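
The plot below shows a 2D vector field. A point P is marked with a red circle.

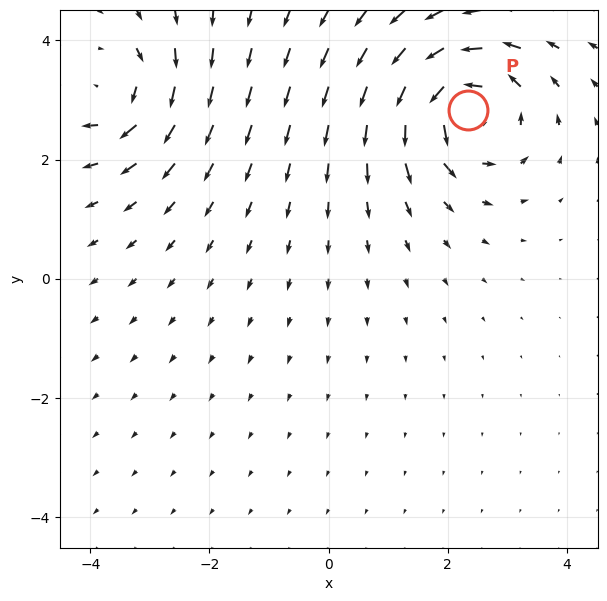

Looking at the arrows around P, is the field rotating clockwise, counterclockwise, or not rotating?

counterclockwise

Near P at (2.3, 2.8) the arrows circulate counterclockwise. The curl (z-component) there is about +5; positive curl means counterclockwise rotation.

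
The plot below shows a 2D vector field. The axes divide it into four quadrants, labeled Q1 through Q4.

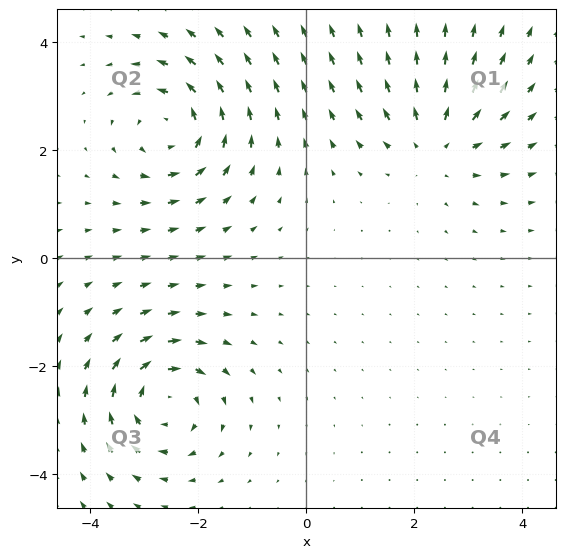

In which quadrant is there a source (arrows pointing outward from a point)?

Q1

The source sits at approximately (2.4, 2.1), which lies in quadrant Q1. The divergence there is about +4, positive as expected for a source.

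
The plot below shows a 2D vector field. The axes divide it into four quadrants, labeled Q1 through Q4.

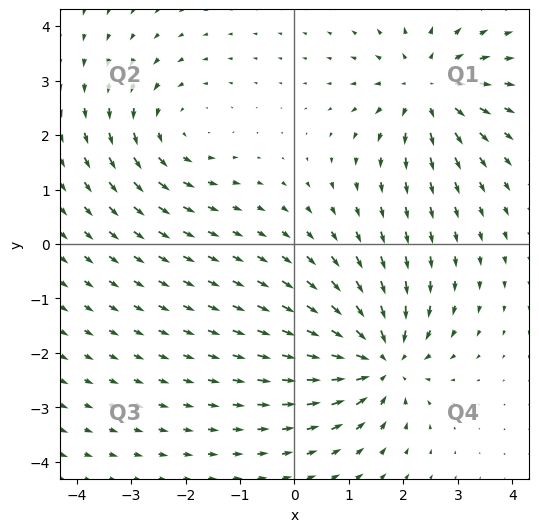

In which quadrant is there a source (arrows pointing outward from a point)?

The source sits at approximately (2.4, 2.9), which lies in quadrant Q1. The divergence there is about +5, positive as expected for a source.

Q1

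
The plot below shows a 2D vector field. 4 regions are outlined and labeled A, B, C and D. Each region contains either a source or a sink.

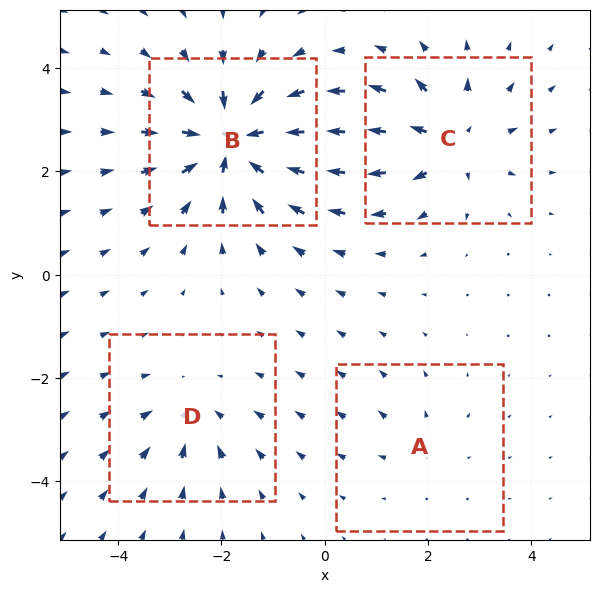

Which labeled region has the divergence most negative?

Divergence at each region's feature centre — A: about +2, B: about -7, C: about +5, D: about -3. Region B is most negative.

B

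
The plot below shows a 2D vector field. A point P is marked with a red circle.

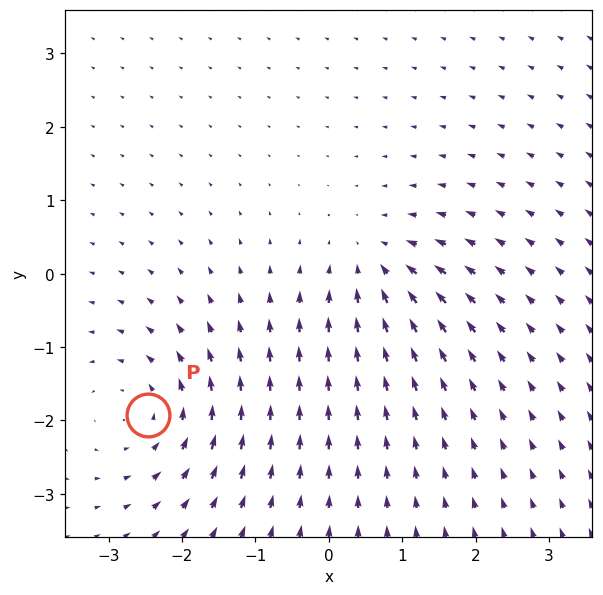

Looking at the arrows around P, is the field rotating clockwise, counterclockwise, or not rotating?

Near P at (-2.5, -1.9) the arrows circulate counterclockwise. The curl (z-component) there is about +4; positive curl means counterclockwise rotation.

counterclockwise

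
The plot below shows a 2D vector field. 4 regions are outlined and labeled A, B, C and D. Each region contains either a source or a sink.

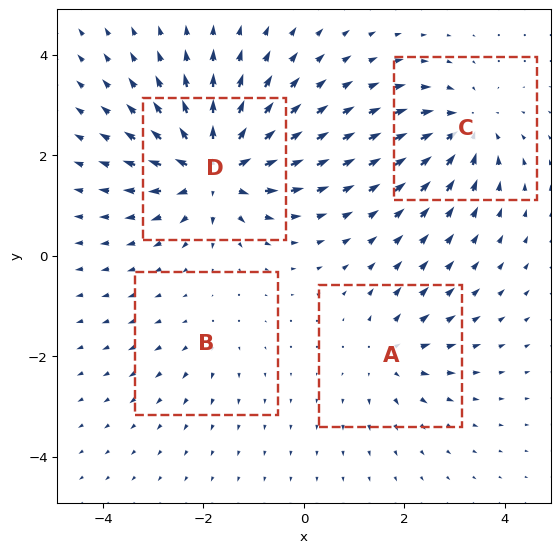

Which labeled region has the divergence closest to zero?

Divergence at each region's feature centre — A: about +4, B: about +2, C: about -5, D: about +9. Region B is closest to zero.

B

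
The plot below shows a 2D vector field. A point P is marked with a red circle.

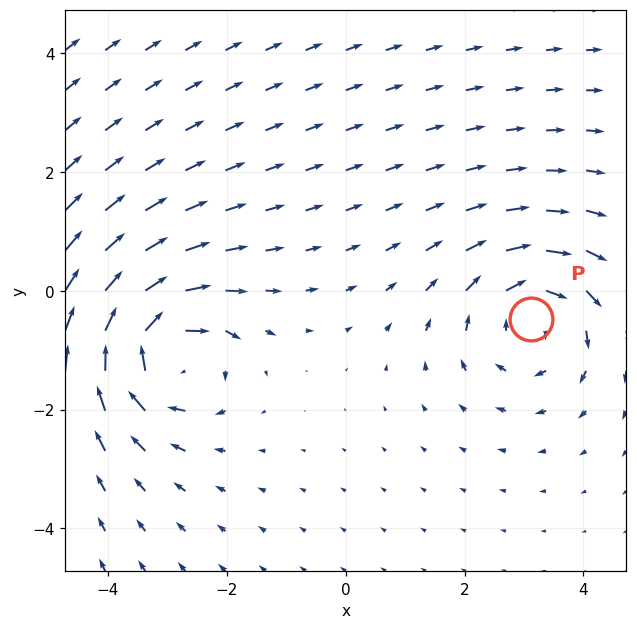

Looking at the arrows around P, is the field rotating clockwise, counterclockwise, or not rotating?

clockwise

Near P at (3.1, -0.5) the arrows circulate clockwise. The curl (z-component) there is about -4; negative curl means clockwise rotation.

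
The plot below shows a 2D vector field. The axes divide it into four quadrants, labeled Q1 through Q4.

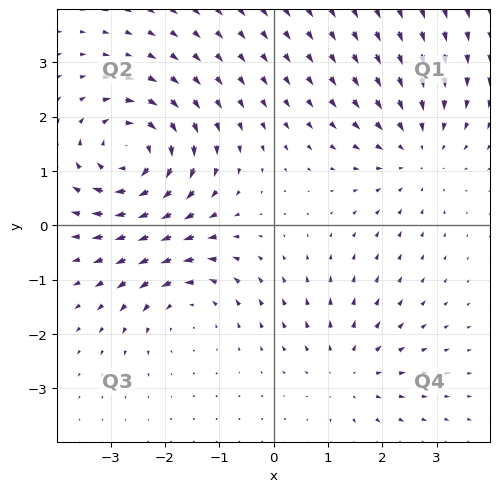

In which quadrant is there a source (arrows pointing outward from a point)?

Q4

The source sits at approximately (1.4, -2.7), which lies in quadrant Q4. The divergence there is about +3, positive as expected for a source.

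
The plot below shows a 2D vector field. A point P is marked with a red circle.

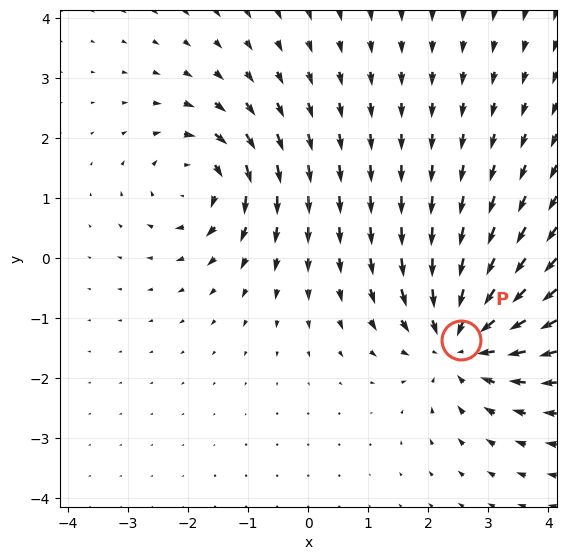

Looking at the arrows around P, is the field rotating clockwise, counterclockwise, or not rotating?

not rotating

Near P at (2.5, -1.4) the arrows show no circulation. The curl there is ≈0.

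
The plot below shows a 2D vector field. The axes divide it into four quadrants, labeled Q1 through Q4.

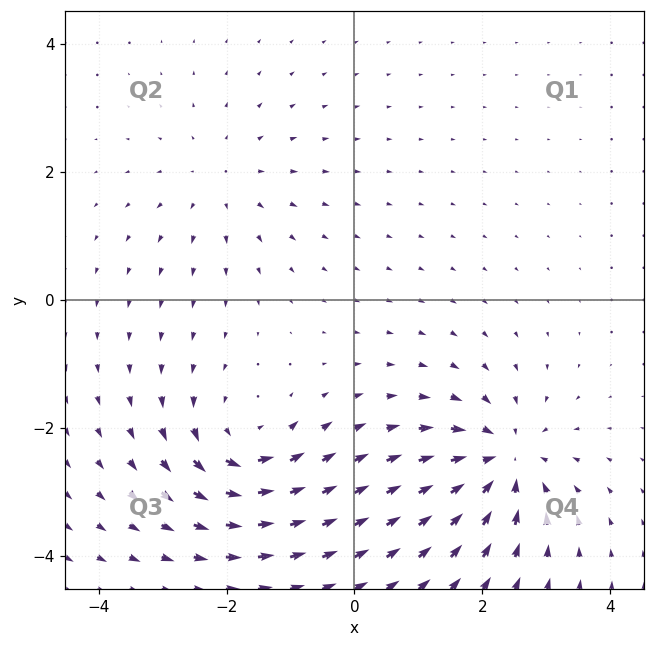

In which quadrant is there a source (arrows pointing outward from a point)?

Q2

The source sits at approximately (-2.1, 1.9), which lies in quadrant Q2. The divergence there is about +2, positive as expected for a source.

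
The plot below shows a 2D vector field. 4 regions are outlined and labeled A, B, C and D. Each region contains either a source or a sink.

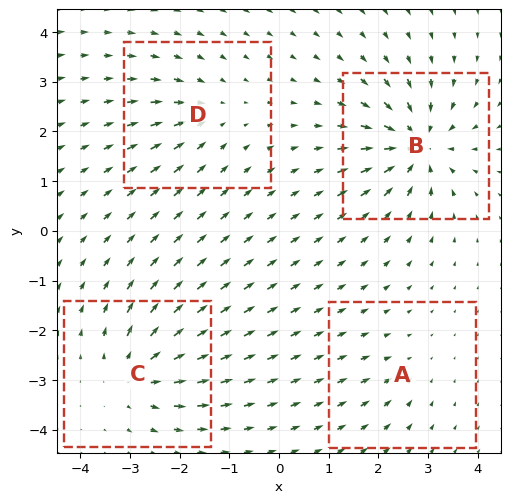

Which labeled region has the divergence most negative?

Divergence at each region's feature centre — A: about -2, B: about -8, C: about +6, D: about -4. Region B is most negative.

B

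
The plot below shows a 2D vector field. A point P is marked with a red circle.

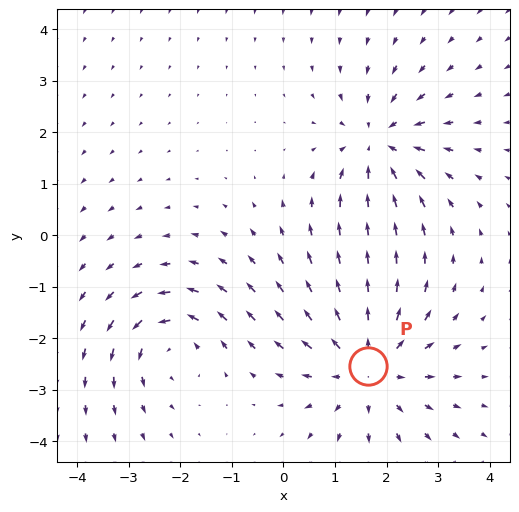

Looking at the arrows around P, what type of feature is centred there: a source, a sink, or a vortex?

source

At P (1.6, -2.5) the arrows spread outward. Divergence about +4, curl ≈0 — positive divergence with near-zero curl is a source.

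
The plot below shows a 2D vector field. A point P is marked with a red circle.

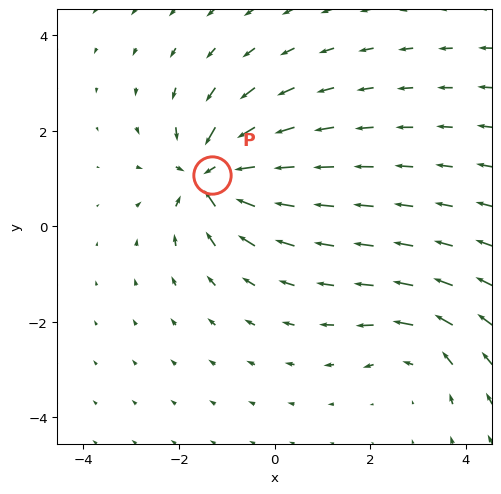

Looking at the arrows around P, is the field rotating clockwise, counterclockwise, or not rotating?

Near P at (-1.3, 1.1) the arrows show no circulation. The curl there is ≈0.

not rotating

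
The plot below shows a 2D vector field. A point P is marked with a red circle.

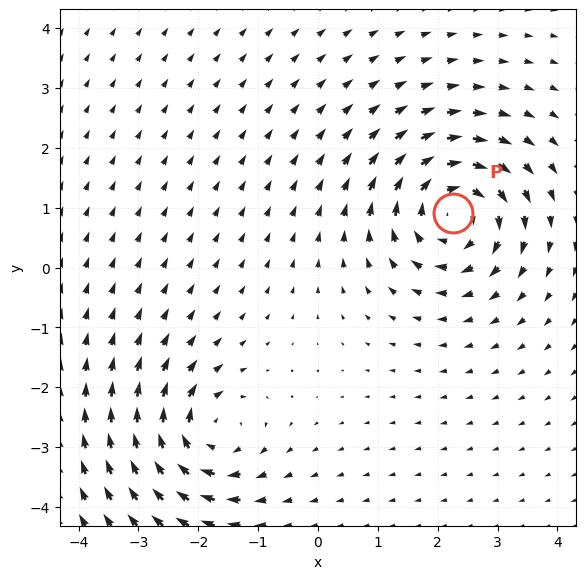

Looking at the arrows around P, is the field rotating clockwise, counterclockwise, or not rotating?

Near P at (2.3, 0.9) the arrows circulate clockwise. The curl (z-component) there is about -5; negative curl means clockwise rotation.

clockwise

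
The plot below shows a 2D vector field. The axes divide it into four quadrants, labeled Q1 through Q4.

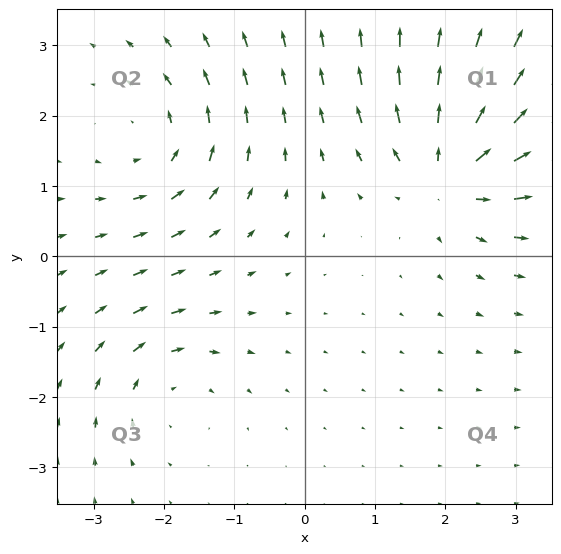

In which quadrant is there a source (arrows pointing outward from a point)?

The source sits at approximately (2.1, 1.2), which lies in quadrant Q1. The divergence there is about +6, positive as expected for a source.

Q1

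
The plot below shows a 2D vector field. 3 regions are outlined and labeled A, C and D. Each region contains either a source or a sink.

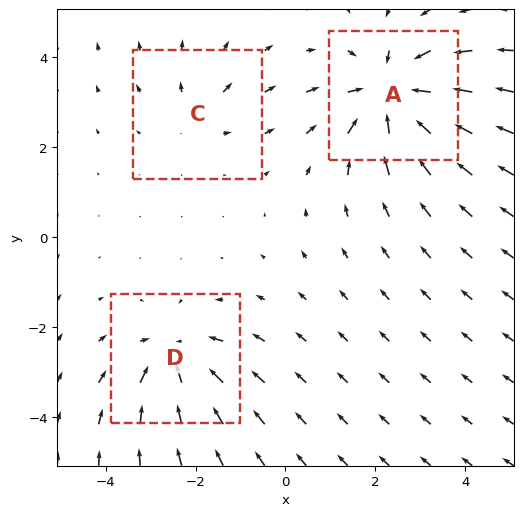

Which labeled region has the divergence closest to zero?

C

Divergence at each region's feature centre — A: about -5, C: about +2, D: about -4. Region C is closest to zero.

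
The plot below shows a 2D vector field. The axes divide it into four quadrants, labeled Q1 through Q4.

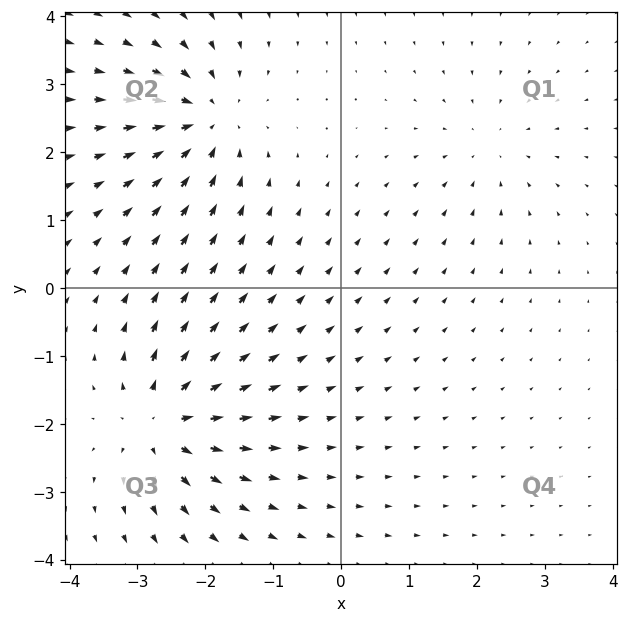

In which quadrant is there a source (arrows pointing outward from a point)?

Q3

The source sits at approximately (-2.6, -2.0), which lies in quadrant Q3. The divergence there is about +6, positive as expected for a source.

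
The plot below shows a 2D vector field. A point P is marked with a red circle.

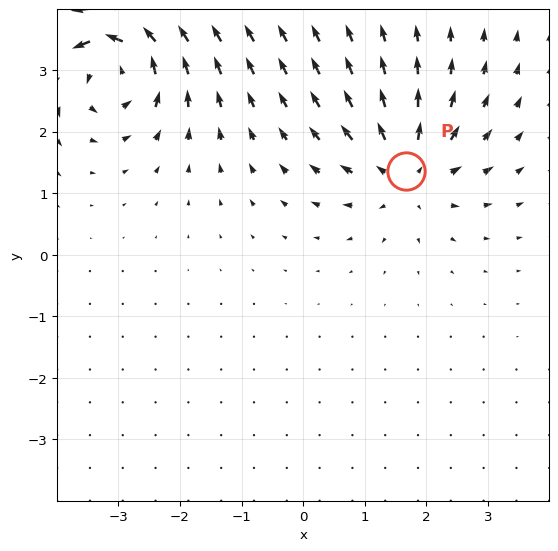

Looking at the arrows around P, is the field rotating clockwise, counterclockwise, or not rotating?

not rotating

Near P at (1.7, 1.4) the arrows show no circulation. The curl there is ≈0.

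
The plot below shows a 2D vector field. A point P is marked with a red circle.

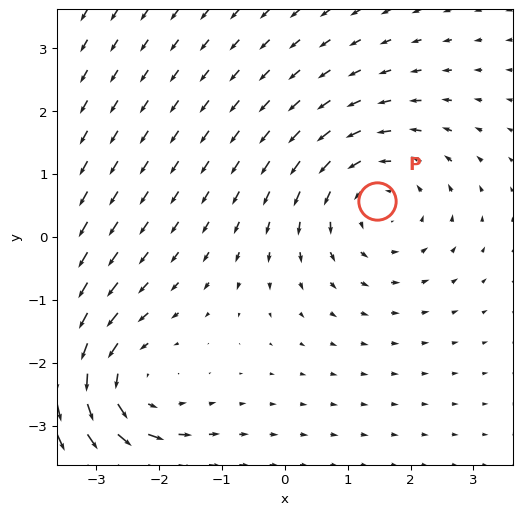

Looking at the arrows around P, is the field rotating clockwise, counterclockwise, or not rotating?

counterclockwise

Near P at (1.5, 0.6) the arrows circulate counterclockwise. The curl (z-component) there is about +2; positive curl means counterclockwise rotation.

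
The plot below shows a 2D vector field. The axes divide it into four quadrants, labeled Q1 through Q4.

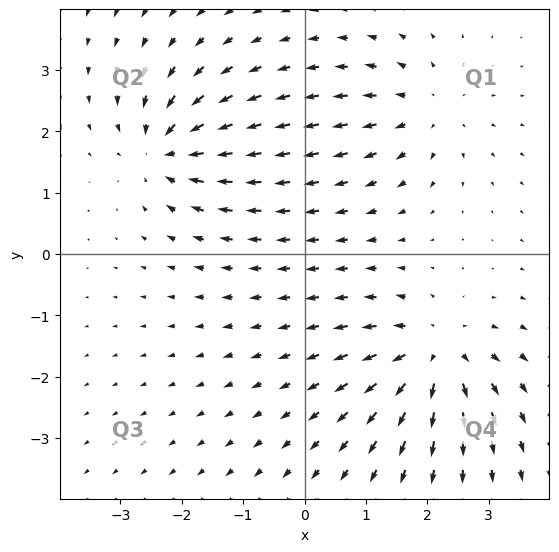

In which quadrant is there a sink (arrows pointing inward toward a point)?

The sink sits at approximately (-2.3, 1.7), which lies in quadrant Q2. The divergence there is about -6, negative as expected for a sink.

Q2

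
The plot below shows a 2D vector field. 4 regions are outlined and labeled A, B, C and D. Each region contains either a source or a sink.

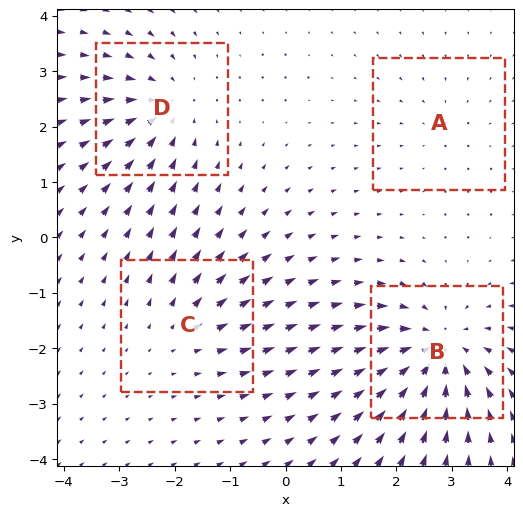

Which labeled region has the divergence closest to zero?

Divergence at each region's feature centre — A: about -2, B: about -7, C: about +3, D: about -5. Region A is closest to zero.

A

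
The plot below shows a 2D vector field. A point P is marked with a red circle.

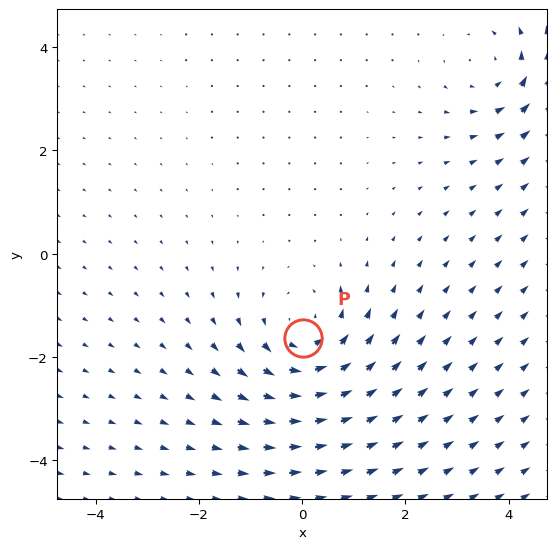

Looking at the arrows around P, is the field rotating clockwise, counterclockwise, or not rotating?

counterclockwise

Near P at (0.0, -1.6) the arrows circulate counterclockwise. The curl (z-component) there is about +4; positive curl means counterclockwise rotation.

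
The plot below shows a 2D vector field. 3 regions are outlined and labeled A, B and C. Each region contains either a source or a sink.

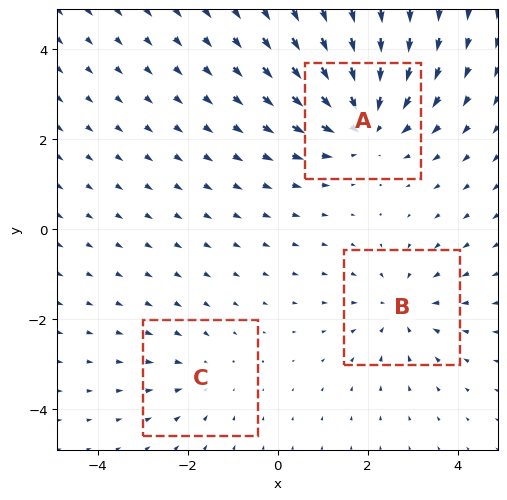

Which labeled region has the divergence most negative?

A

Divergence at each region's feature centre — A: about -5, B: about -3, C: about -2. Region A is most negative.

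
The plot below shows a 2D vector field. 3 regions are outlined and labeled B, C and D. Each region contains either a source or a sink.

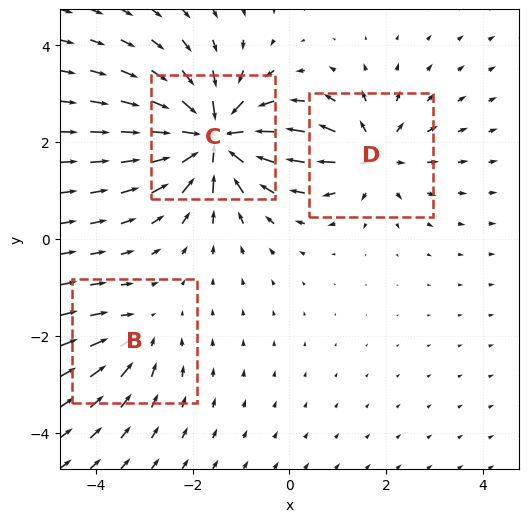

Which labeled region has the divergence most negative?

Divergence at each region's feature centre — B: about -2, C: about -6, D: about +4. Region C is most negative.

C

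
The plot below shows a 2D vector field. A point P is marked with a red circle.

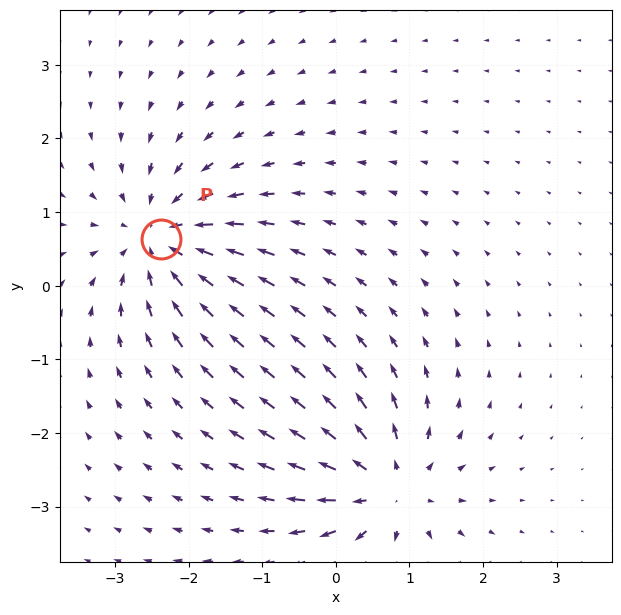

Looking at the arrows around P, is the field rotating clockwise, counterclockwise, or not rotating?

Near P at (-2.4, 0.6) the arrows show no circulation. The curl there is ≈0.

not rotating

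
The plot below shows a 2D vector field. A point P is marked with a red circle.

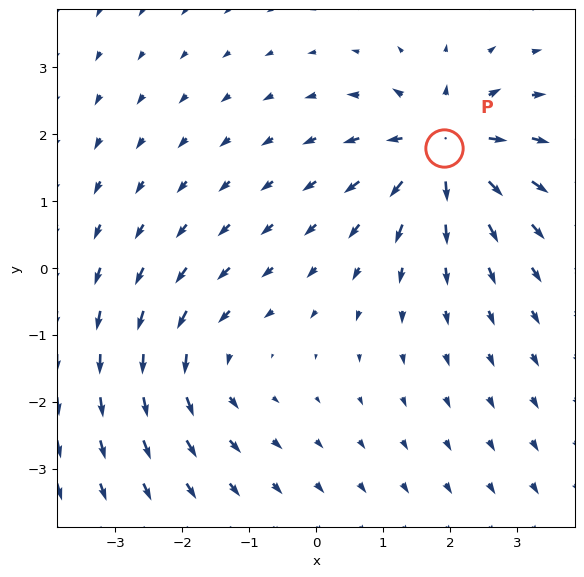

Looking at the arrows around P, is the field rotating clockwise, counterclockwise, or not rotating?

Near P at (1.9, 1.8) the arrows show no circulation. The curl there is ≈0.

not rotating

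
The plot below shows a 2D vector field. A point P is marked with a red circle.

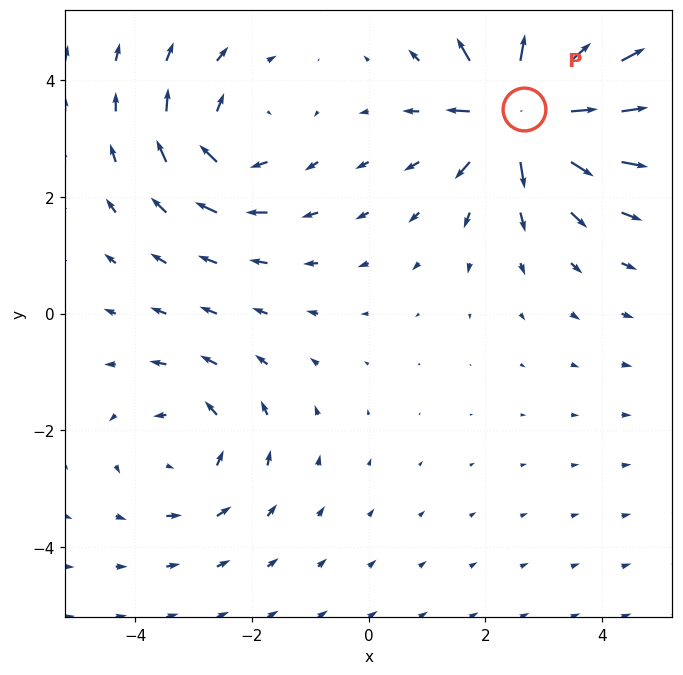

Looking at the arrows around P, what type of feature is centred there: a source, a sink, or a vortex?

At P (2.7, 3.5) the arrows spread outward. Divergence about +7, curl ≈0 — positive divergence with near-zero curl is a source.

source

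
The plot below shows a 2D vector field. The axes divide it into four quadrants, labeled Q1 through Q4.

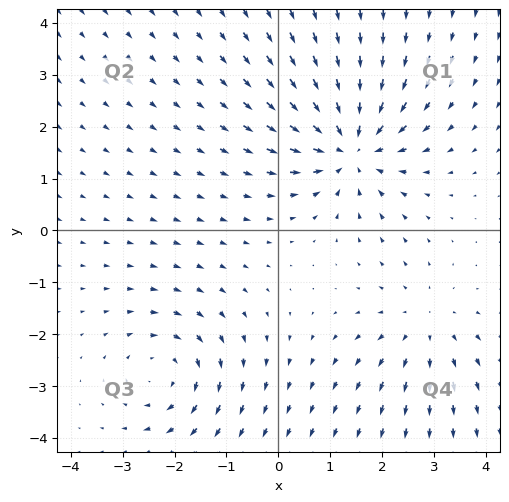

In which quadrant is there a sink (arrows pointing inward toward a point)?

Q1

The sink sits at approximately (1.4, 1.6), which lies in quadrant Q1. The divergence there is about -4, negative as expected for a sink.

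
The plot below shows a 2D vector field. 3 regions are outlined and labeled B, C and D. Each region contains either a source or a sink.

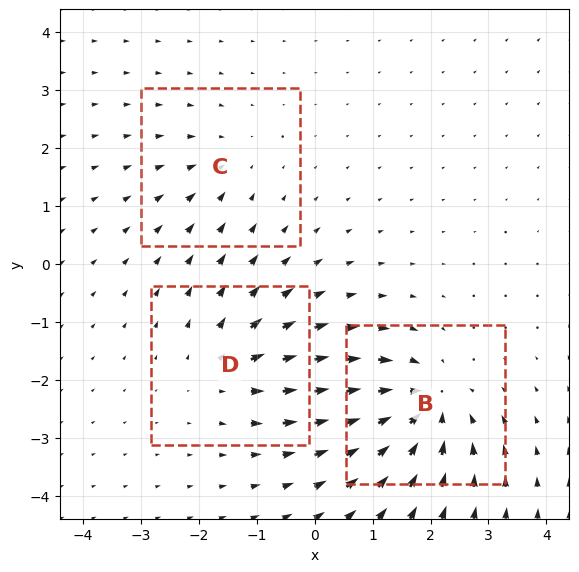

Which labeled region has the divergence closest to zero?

Divergence at each region's feature centre — B: about -5, C: about -2, D: about +3. Region C is closest to zero.

C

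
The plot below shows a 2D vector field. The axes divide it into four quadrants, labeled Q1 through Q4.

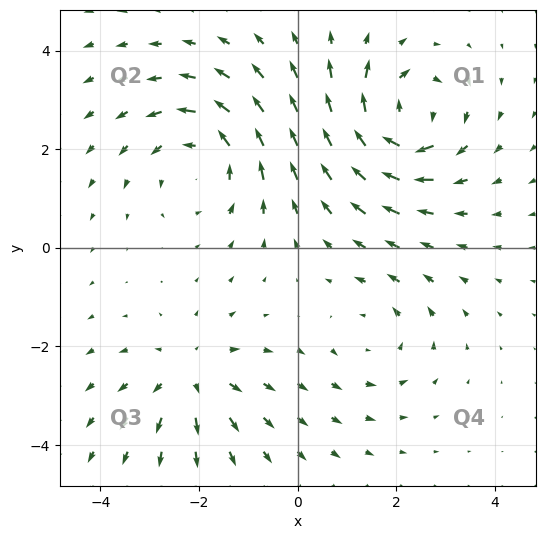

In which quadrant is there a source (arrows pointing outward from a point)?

The source sits at approximately (-2.2, -2.6), which lies in quadrant Q3. The divergence there is about +3, positive as expected for a source.

Q3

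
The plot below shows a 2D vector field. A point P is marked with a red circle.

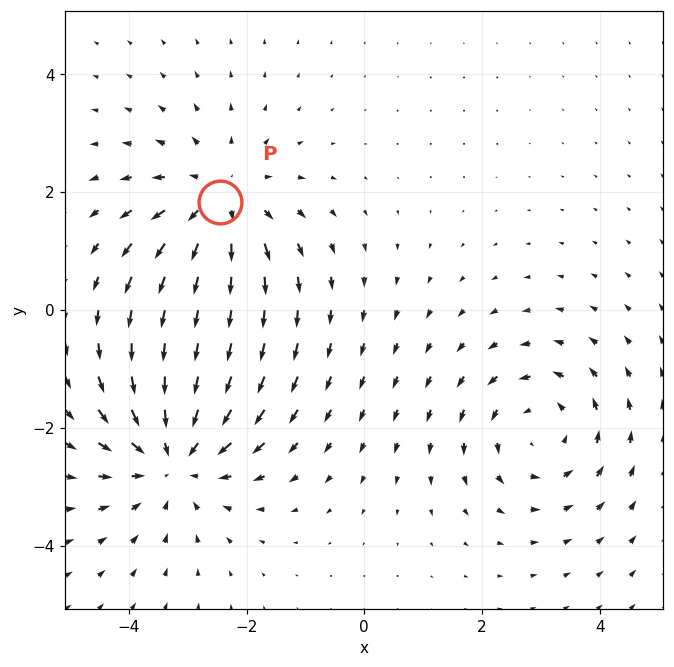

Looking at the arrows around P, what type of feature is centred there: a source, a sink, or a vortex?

source

At P (-2.5, 1.8) the arrows spread outward. Divergence about +3, curl ≈0 — positive divergence with near-zero curl is a source.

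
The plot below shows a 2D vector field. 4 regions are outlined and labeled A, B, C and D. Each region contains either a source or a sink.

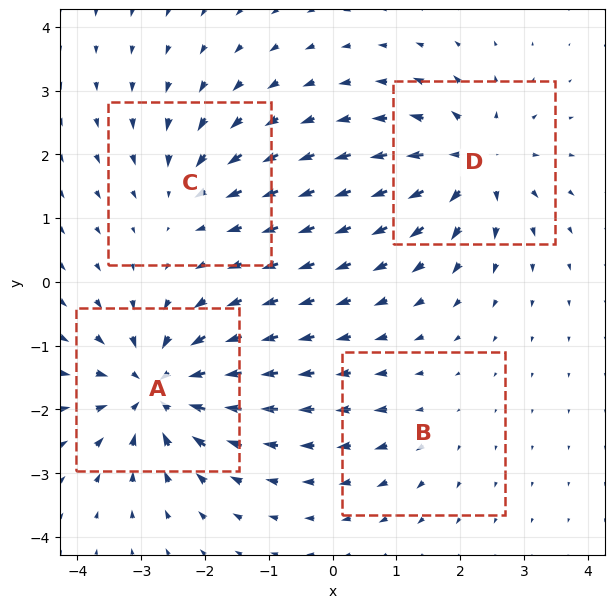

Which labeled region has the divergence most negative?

Divergence at each region's feature centre — A: about -8, B: about +2, C: about -4, D: about +6. Region A is most negative.

A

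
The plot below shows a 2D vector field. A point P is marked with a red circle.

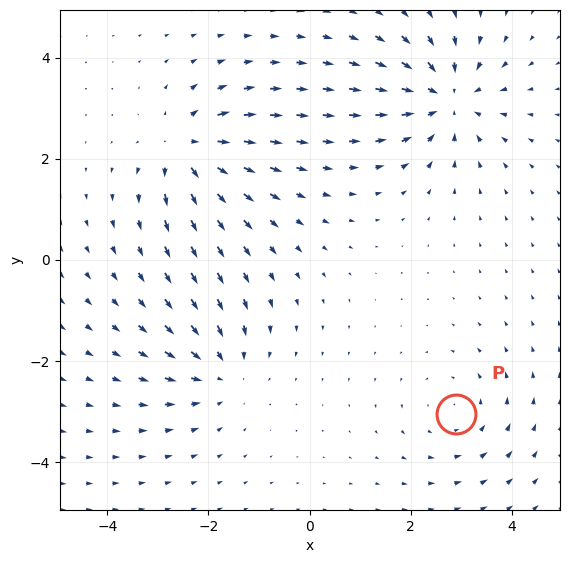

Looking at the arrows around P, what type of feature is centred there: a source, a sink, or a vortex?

At P (2.9, -3.1) the arrows circulate counterclockwise. Divergence ≈0, curl about +2 — near-zero divergence with nonzero curl is a vortex.

vortex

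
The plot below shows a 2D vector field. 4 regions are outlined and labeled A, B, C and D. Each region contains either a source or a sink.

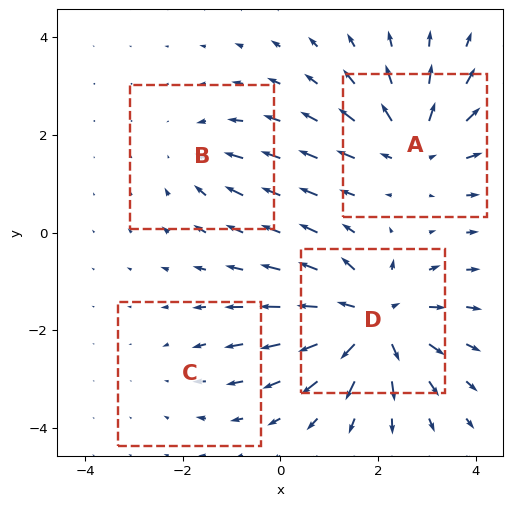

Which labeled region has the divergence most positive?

D

Divergence at each region's feature centre — A: about +5, B: about -3, C: about -2, D: about +7. Region D is most positive.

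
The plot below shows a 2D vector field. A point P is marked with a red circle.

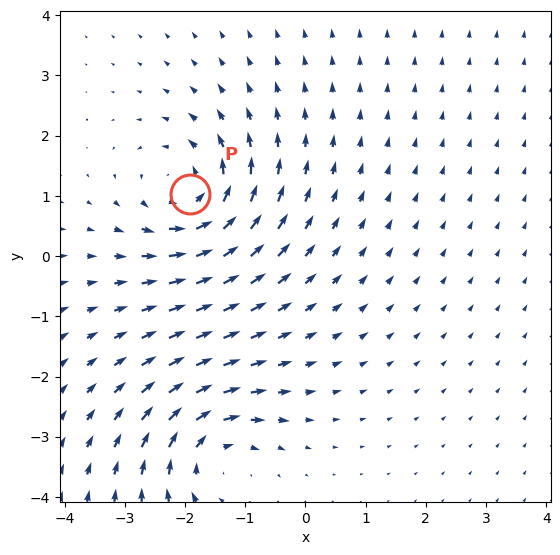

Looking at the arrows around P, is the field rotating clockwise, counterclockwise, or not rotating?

Near P at (-1.9, 1.0) the arrows circulate counterclockwise. The curl (z-component) there is about +5; positive curl means counterclockwise rotation.

counterclockwise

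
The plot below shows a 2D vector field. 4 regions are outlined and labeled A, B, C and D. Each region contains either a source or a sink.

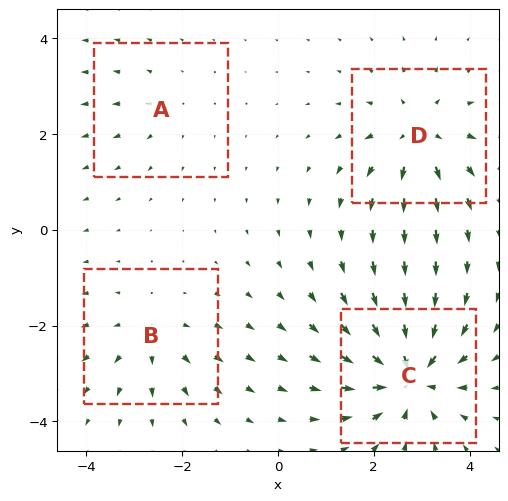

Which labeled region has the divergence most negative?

Divergence at each region's feature centre — A: about +2, B: about +3, C: about -7, D: about +5. Region C is most negative.

C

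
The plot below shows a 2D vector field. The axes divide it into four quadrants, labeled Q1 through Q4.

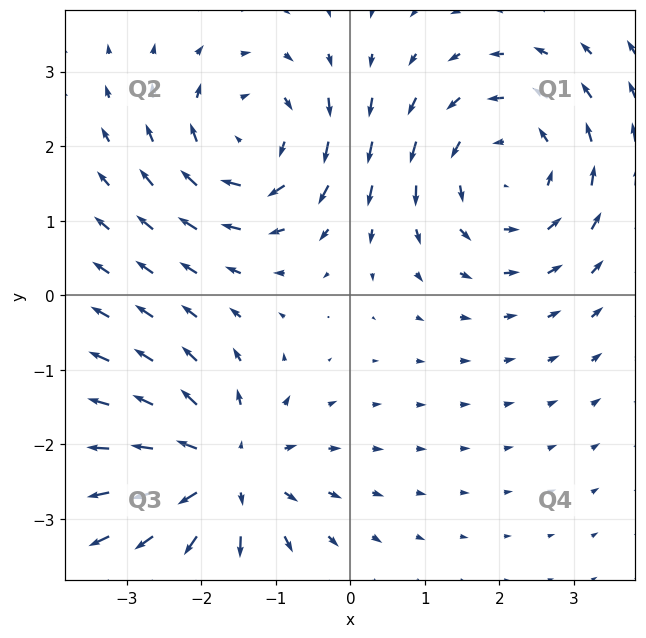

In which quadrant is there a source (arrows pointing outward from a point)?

Q3

The source sits at approximately (-1.7, -2.4), which lies in quadrant Q3. The divergence there is about +4, positive as expected for a source.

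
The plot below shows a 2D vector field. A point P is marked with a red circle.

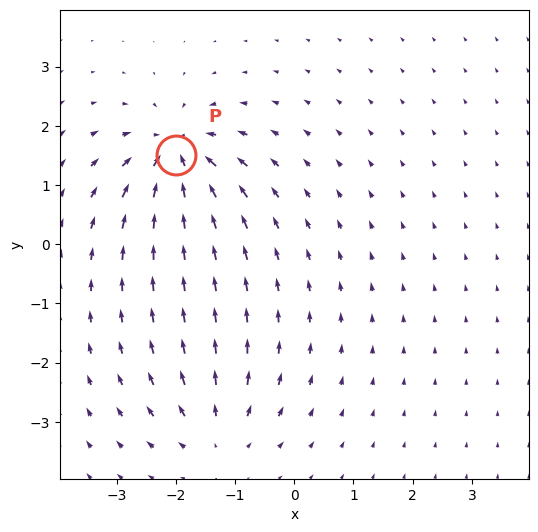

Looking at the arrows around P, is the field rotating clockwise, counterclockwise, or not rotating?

not rotating

Near P at (-2.0, 1.5) the arrows show no circulation. The curl there is ≈0.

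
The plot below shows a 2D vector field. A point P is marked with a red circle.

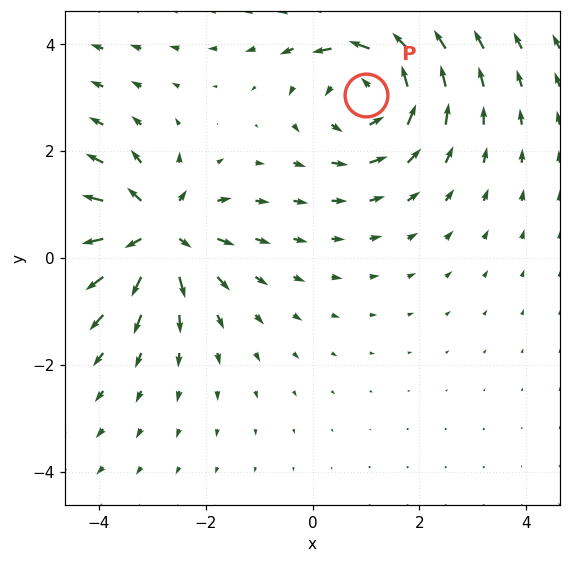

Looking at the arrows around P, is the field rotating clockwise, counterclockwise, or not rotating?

counterclockwise

Near P at (1.0, 3.1) the arrows circulate counterclockwise. The curl (z-component) there is about +3; positive curl means counterclockwise rotation.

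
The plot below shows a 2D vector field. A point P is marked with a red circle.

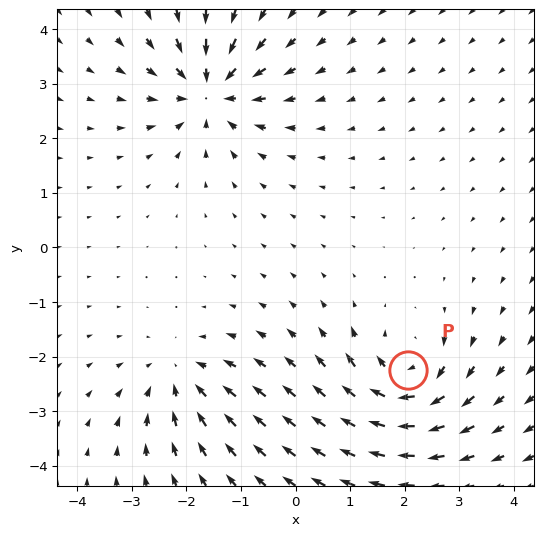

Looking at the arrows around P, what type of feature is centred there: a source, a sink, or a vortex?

vortex

At P (2.1, -2.3) the arrows circulate clockwise. Divergence ≈0, curl about -6 — near-zero divergence with nonzero curl is a vortex.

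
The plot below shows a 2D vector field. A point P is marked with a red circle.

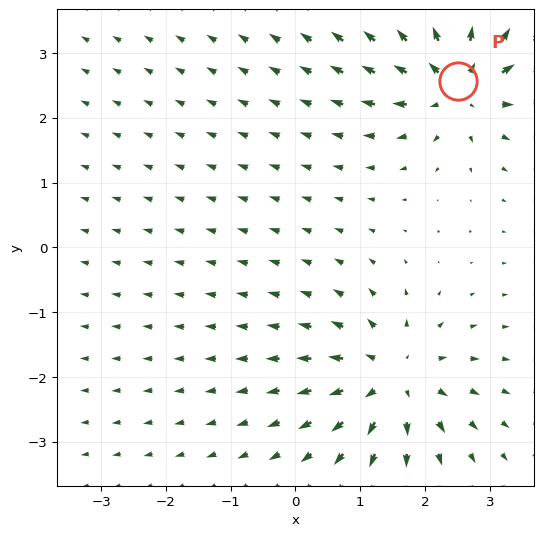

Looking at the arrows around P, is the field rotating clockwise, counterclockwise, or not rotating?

not rotating

Near P at (2.5, 2.6) the arrows show no circulation. The curl there is ≈0.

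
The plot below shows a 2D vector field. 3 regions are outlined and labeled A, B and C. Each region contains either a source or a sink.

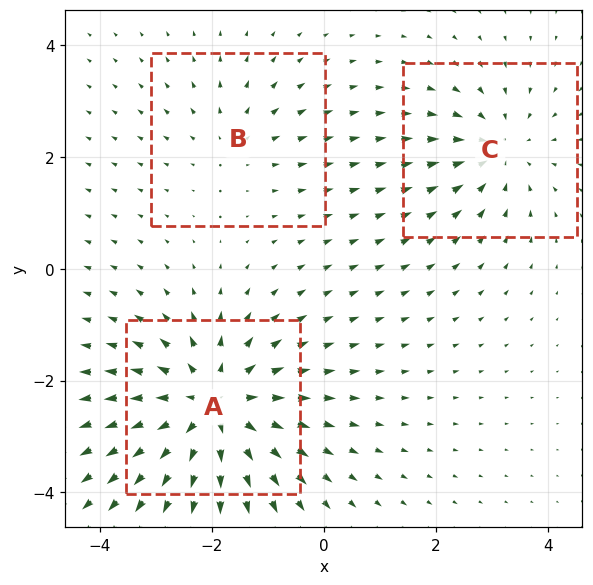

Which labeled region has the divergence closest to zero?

B

Divergence at each region's feature centre — A: about +5, B: about +2, C: about -3. Region B is closest to zero.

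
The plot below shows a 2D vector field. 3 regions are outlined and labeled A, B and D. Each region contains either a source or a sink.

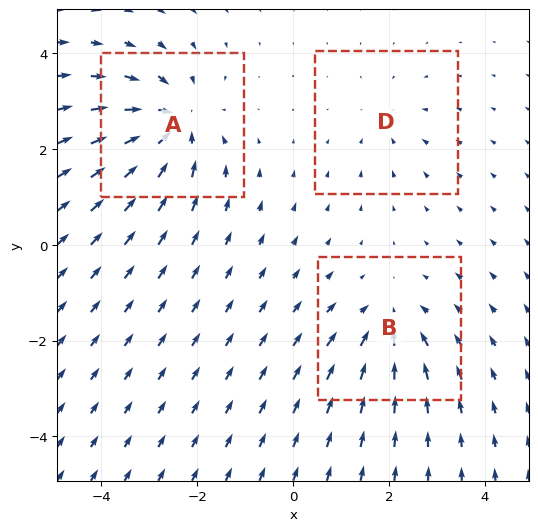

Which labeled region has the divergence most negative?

A

Divergence at each region's feature centre — A: about -5, B: about -3, D: about -2. Region A is most negative.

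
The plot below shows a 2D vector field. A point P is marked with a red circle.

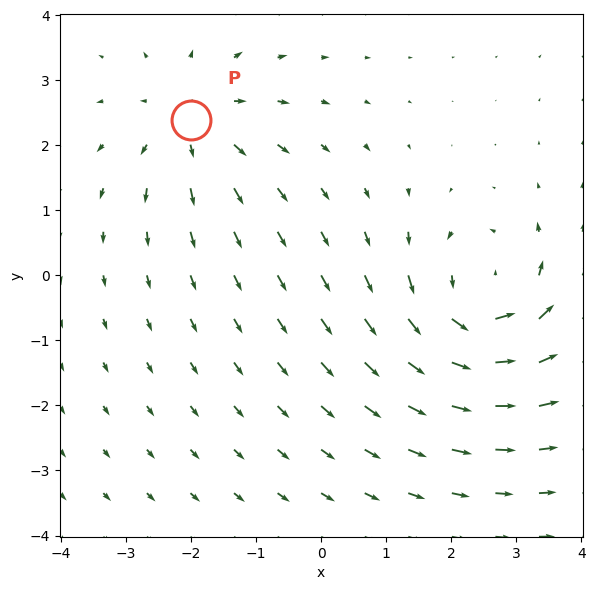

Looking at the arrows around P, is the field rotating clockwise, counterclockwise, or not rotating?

Near P at (-2.0, 2.4) the arrows show no circulation. The curl there is ≈0.

not rotating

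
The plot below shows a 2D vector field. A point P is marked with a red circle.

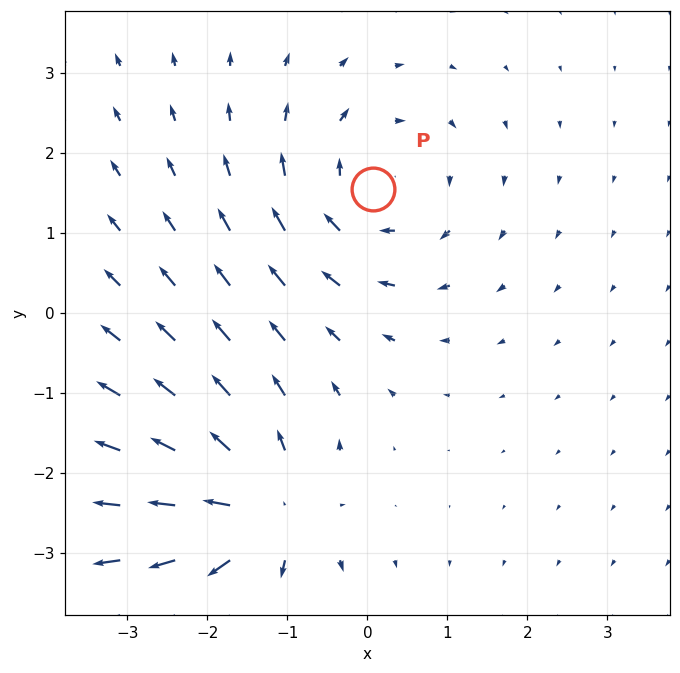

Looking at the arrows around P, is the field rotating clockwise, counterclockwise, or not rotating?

Near P at (0.1, 1.5) the arrows circulate clockwise. The curl (z-component) there is about -3; negative curl means clockwise rotation.

clockwise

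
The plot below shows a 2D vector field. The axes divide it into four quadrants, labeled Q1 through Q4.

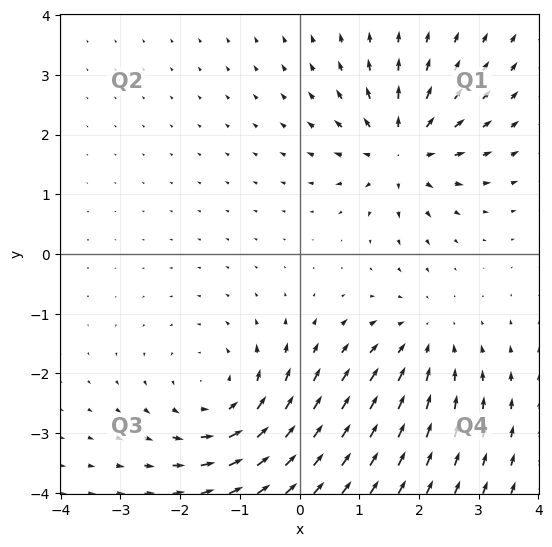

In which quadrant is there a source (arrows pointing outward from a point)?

Q1

The source sits at approximately (1.7, 1.7), which lies in quadrant Q1. The divergence there is about +5, positive as expected for a source.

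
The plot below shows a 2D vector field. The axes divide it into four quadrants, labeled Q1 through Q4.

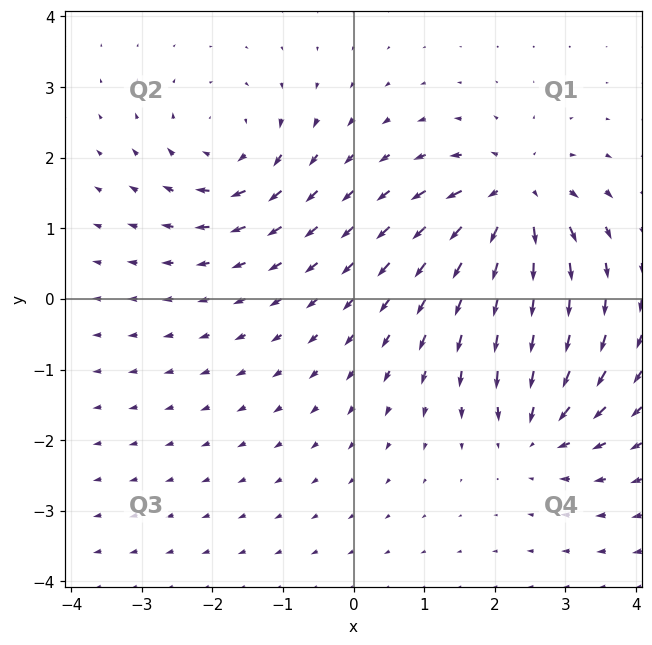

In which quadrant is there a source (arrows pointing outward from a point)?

The source sits at approximately (2.3, 1.4), which lies in quadrant Q1. The divergence there is about +7, positive as expected for a source.

Q1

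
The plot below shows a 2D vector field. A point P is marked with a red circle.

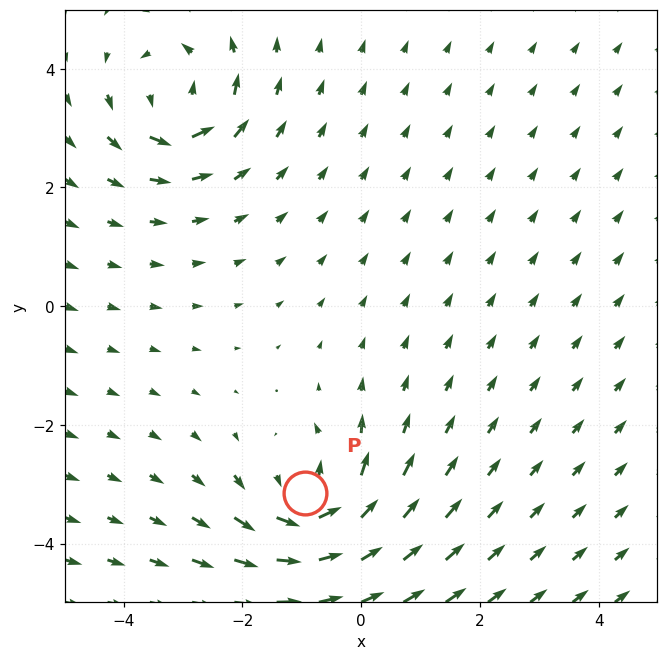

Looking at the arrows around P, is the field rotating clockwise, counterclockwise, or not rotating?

Near P at (-0.9, -3.1) the arrows circulate counterclockwise. The curl (z-component) there is about +5; positive curl means counterclockwise rotation.

counterclockwise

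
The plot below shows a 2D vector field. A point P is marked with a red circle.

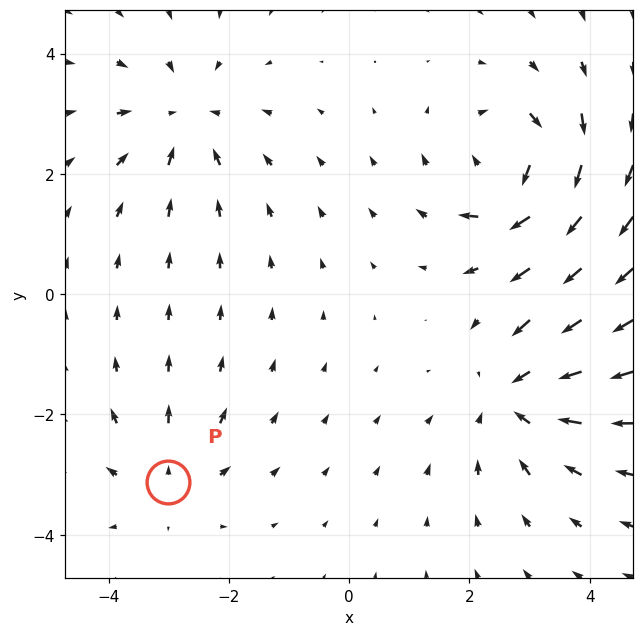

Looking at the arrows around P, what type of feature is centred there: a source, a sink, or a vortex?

At P (-3.0, -3.1) the arrows spread outward. Divergence about +3, curl ≈0 — positive divergence with near-zero curl is a source.

source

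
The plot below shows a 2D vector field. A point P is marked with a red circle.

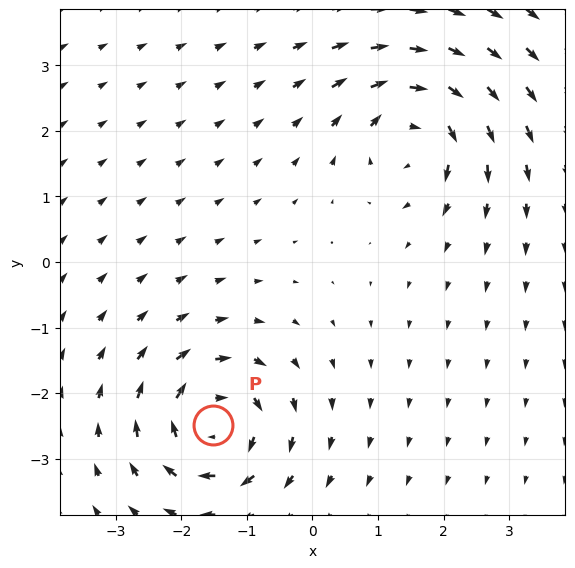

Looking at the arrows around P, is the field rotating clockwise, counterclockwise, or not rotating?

clockwise

Near P at (-1.5, -2.5) the arrows circulate clockwise. The curl (z-component) there is about -7; negative curl means clockwise rotation.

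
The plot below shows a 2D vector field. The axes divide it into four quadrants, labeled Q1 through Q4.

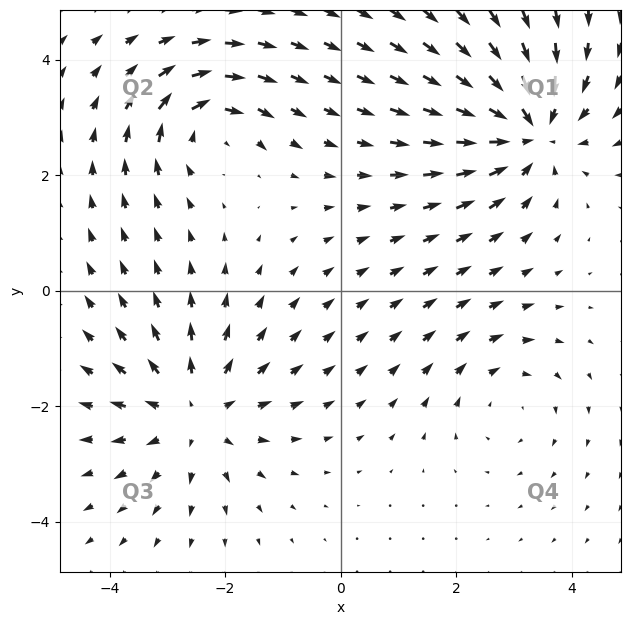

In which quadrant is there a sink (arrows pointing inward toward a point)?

The sink sits at approximately (3.3, 2.8), which lies in quadrant Q1. The divergence there is about -5, negative as expected for a sink.

Q1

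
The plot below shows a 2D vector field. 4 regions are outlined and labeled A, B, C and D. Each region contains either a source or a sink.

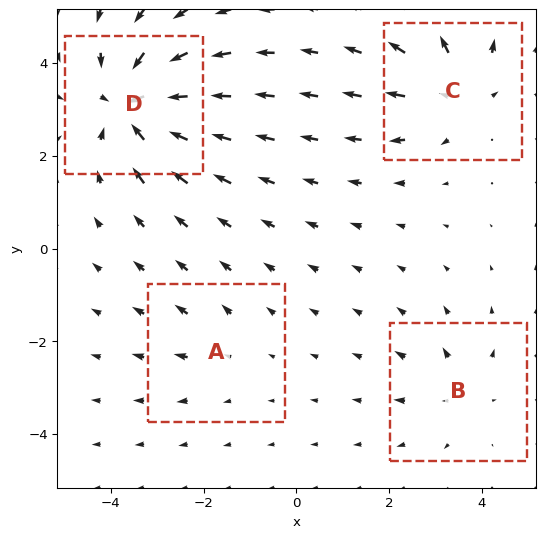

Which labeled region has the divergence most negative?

Divergence at each region's feature centre — A: about +2, B: about +3, C: about +5, D: about -7. Region D is most negative.

D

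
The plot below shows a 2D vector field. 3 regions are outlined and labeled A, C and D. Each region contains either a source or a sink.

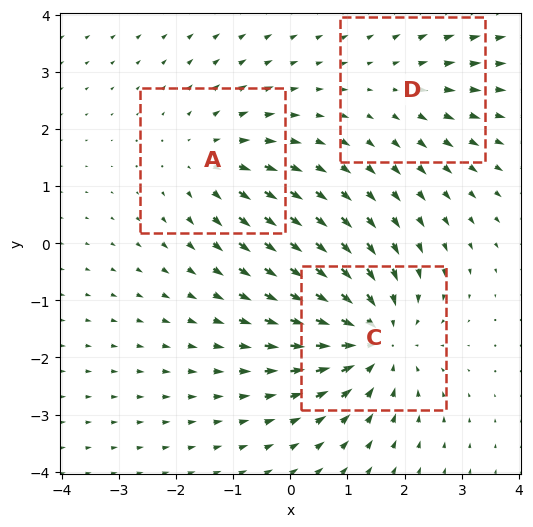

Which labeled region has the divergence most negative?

Divergence at each region's feature centre — A: about +3, C: about -5, D: about +2. Region C is most negative.

C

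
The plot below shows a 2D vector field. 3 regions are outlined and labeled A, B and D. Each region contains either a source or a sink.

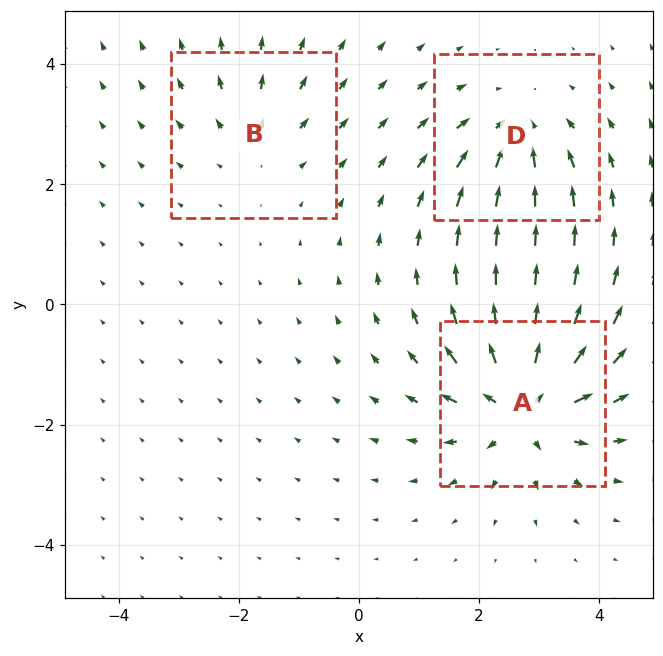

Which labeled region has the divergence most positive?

Divergence at each region's feature centre — A: about +6, B: about +2, D: about -4. Region A is most positive.

A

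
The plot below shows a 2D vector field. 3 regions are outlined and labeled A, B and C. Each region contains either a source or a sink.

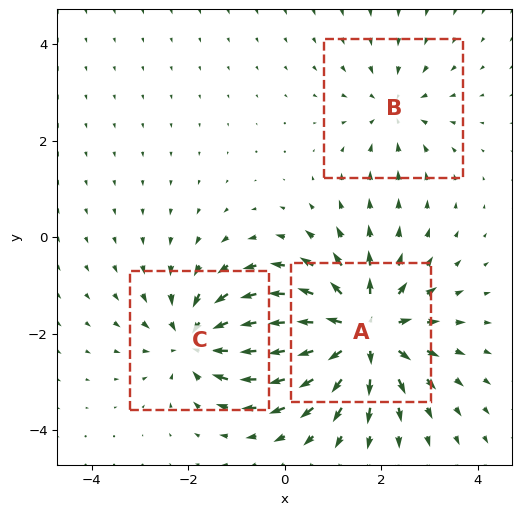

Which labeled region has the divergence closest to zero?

Divergence at each region's feature centre — A: about +5, B: about -2, C: about -3. Region B is closest to zero.

B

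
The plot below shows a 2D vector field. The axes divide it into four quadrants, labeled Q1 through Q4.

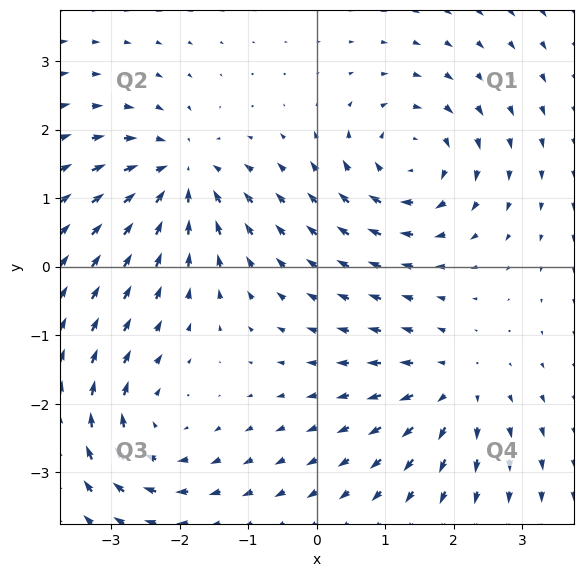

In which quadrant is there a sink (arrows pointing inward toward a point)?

Q2

The sink sits at approximately (-2.0, 1.3), which lies in quadrant Q2. The divergence there is about -5, negative as expected for a sink.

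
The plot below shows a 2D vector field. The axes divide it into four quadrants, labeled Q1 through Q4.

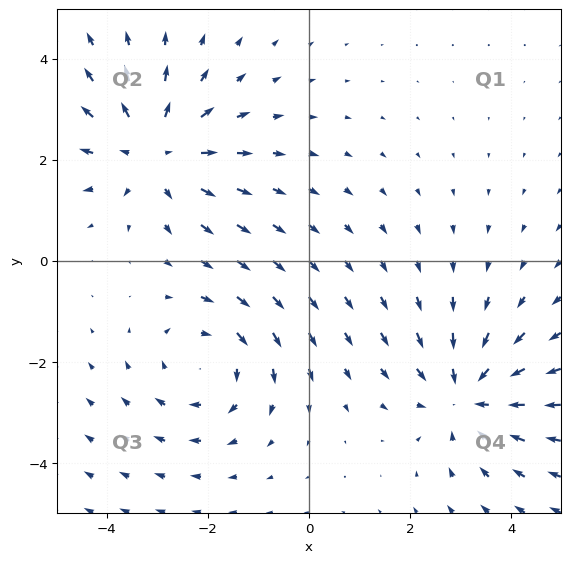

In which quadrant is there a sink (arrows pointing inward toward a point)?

Q4

The sink sits at approximately (3.1, -2.7), which lies in quadrant Q4. The divergence there is about -3, negative as expected for a sink.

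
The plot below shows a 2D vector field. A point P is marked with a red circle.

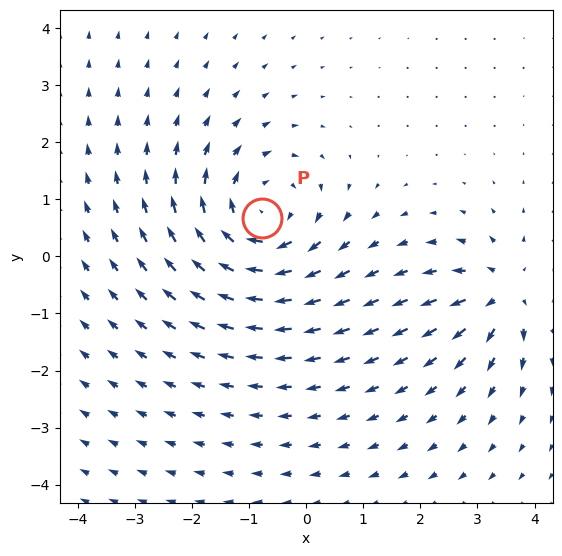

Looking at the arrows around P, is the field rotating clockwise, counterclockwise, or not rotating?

clockwise

Near P at (-0.8, 0.7) the arrows circulate clockwise. The curl (z-component) there is about -4; negative curl means clockwise rotation.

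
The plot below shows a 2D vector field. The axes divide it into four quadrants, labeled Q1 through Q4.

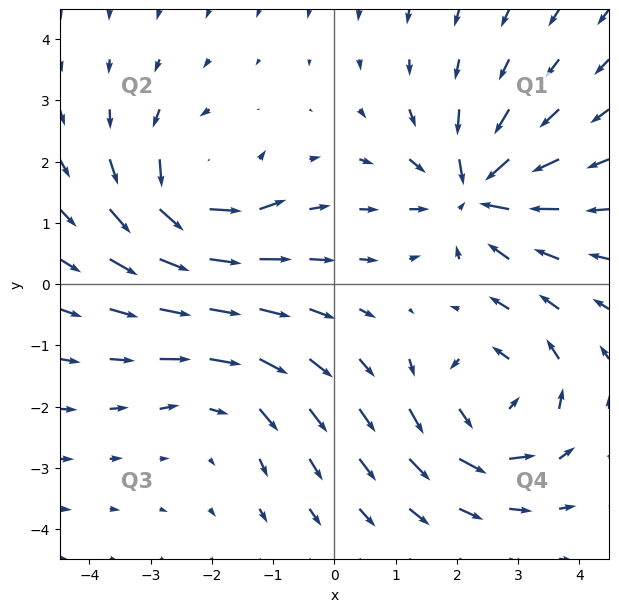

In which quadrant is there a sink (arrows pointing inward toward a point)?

The sink sits at approximately (2.3, 1.5), which lies in quadrant Q1. The divergence there is about -5, negative as expected for a sink.

Q1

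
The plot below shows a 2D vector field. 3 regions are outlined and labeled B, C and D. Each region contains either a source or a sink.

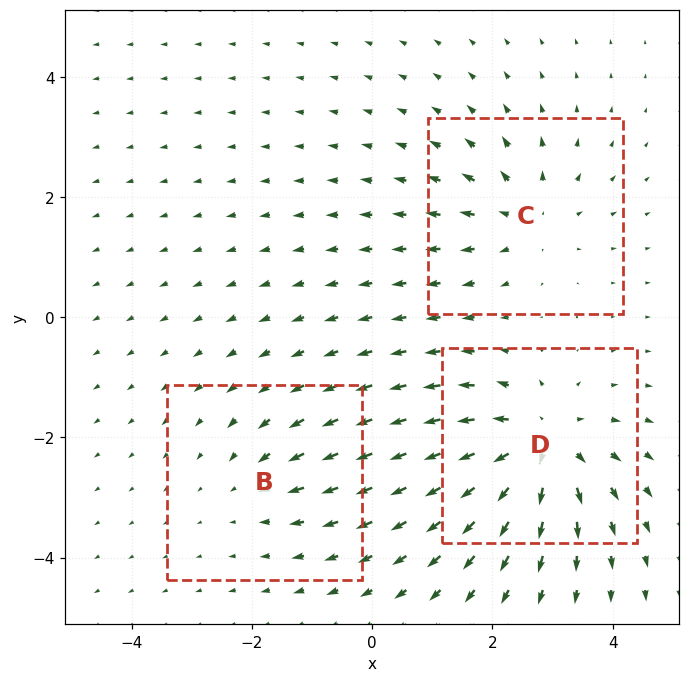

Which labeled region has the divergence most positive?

D

Divergence at each region's feature centre — B: about -2, C: about +3, D: about +5. Region D is most positive.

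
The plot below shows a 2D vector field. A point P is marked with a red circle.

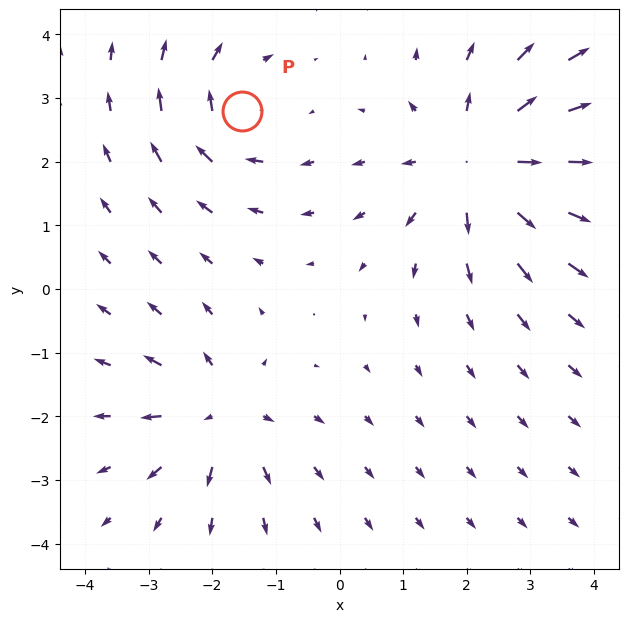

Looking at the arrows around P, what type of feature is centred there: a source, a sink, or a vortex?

At P (-1.5, 2.8) the arrows circulate clockwise. Divergence ≈0, curl about -3 — near-zero divergence with nonzero curl is a vortex.

vortex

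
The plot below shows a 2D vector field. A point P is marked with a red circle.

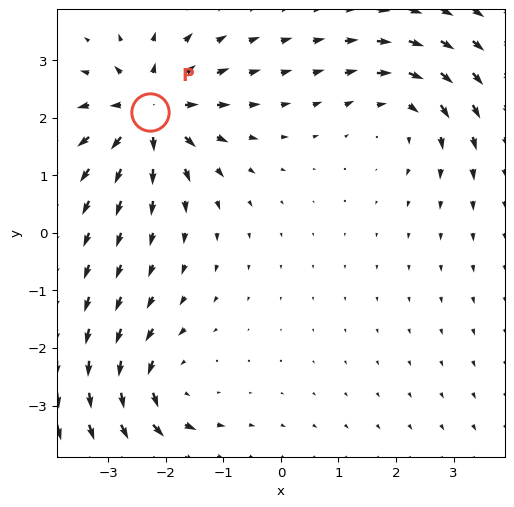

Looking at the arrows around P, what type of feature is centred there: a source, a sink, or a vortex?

source

At P (-2.3, 2.1) the arrows spread outward. Divergence about +5, curl ≈0 — positive divergence with near-zero curl is a source.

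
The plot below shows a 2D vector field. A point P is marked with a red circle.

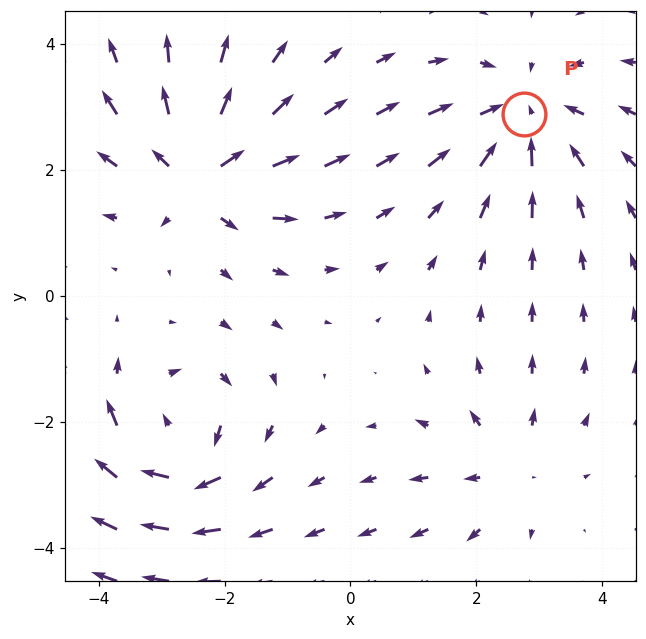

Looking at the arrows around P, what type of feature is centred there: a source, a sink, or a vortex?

sink

At P (2.7, 2.9) the arrows converge inward. Divergence about -4, curl ≈0 — negative divergence with near-zero curl is a sink.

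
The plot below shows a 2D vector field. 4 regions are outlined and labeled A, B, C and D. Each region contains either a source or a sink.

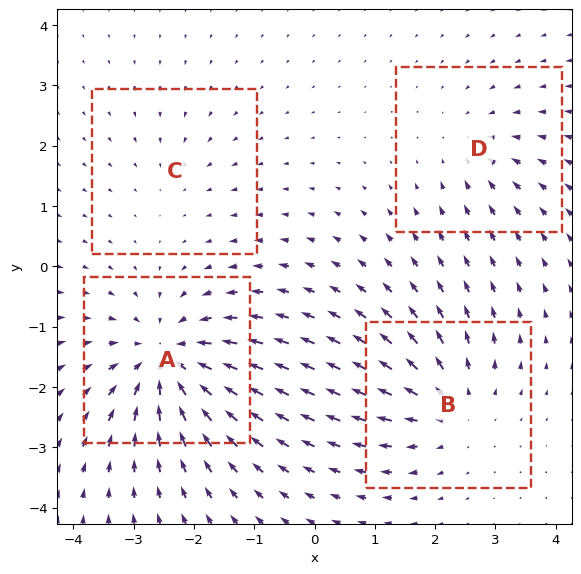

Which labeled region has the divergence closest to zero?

Divergence at each region's feature centre — A: about -7, B: about +5, C: about -2, D: about -3. Region C is closest to zero.

C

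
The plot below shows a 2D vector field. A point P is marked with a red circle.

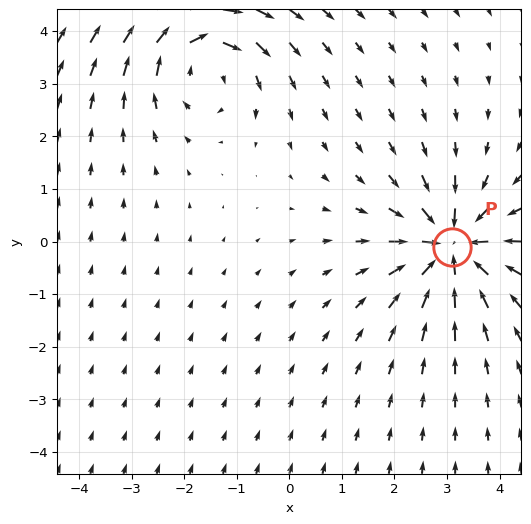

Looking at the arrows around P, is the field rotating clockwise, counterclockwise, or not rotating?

Near P at (3.1, -0.1) the arrows show no circulation. The curl there is ≈0.

not rotating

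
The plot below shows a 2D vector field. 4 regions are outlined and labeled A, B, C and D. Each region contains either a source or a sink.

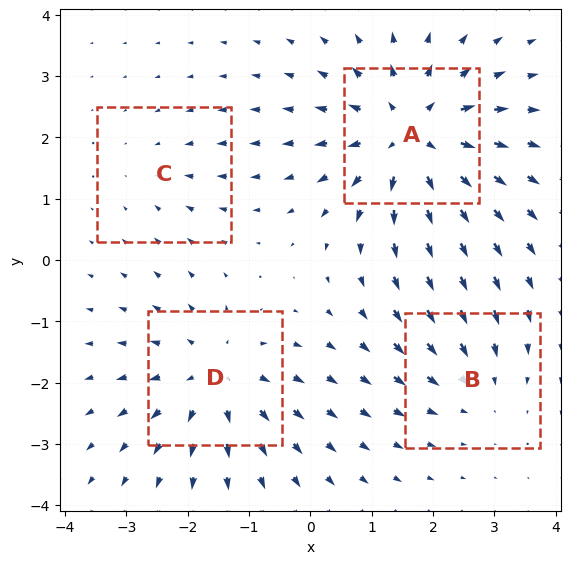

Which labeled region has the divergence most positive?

A

Divergence at each region's feature centre — A: about +6, B: about -3, C: about -2, D: about +5. Region A is most positive.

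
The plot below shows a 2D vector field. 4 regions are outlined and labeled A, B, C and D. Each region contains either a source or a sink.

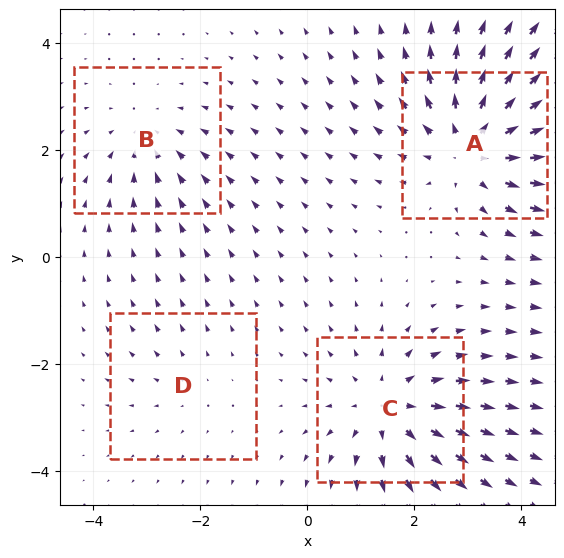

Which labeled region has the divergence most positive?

Divergence at each region's feature centre — A: about +6, B: about -3, C: about +5, D: about +2. Region A is most positive.

A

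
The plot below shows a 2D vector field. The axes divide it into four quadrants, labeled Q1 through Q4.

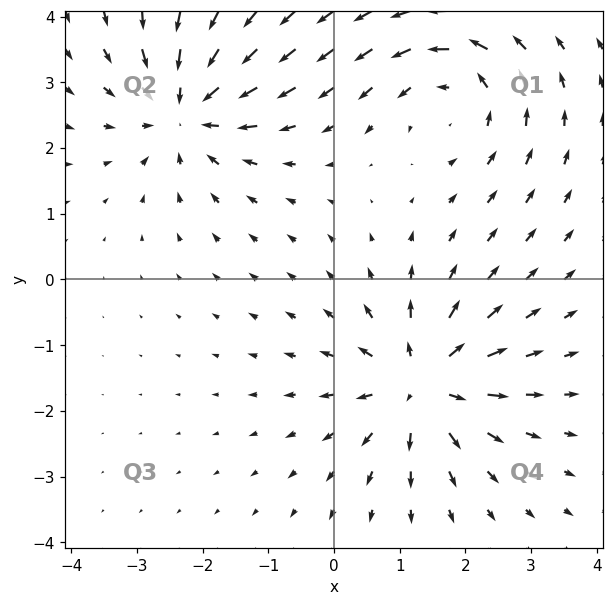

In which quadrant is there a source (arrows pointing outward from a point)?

Q4

The source sits at approximately (1.3, -1.6), which lies in quadrant Q4. The divergence there is about +6, positive as expected for a source.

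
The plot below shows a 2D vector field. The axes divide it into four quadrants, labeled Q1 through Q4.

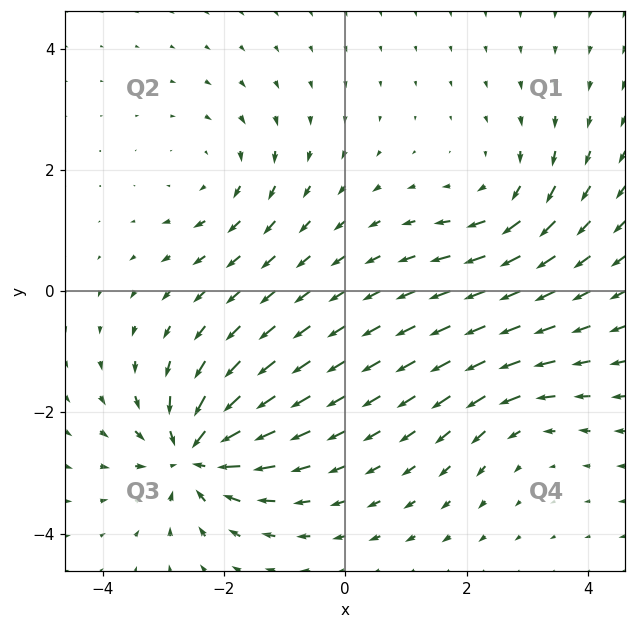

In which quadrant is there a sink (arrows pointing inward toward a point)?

The sink sits at approximately (-2.5, -2.7), which lies in quadrant Q3. The divergence there is about -7, negative as expected for a sink.

Q3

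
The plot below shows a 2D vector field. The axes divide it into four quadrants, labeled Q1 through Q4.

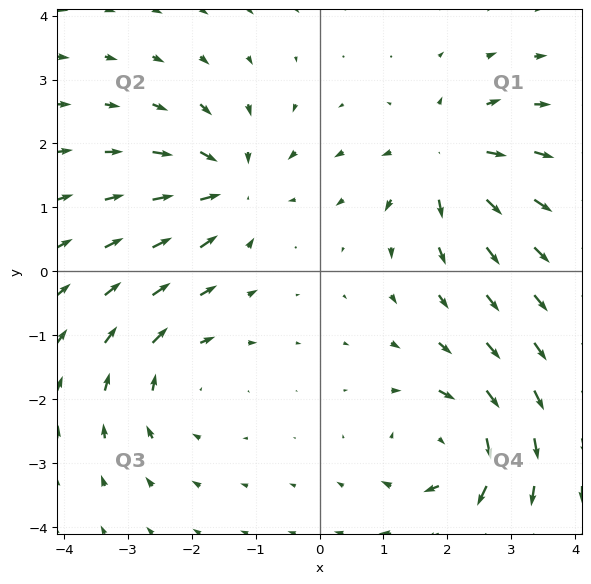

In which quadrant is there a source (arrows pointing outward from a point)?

The source sits at approximately (2.0, 1.8), which lies in quadrant Q1. The divergence there is about +6, positive as expected for a source.

Q1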